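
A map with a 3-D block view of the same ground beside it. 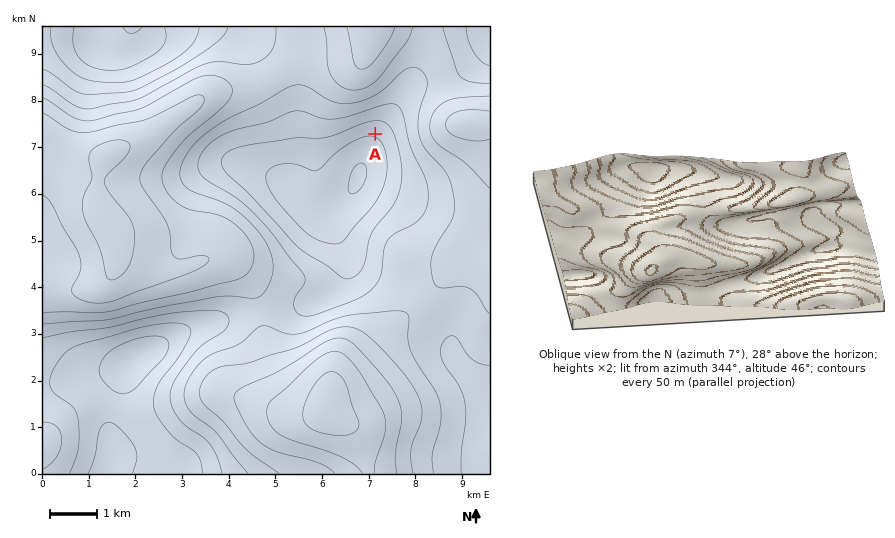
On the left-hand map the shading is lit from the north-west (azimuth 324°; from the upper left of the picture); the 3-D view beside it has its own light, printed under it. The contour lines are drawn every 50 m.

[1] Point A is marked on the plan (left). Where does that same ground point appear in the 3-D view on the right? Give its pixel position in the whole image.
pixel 643 282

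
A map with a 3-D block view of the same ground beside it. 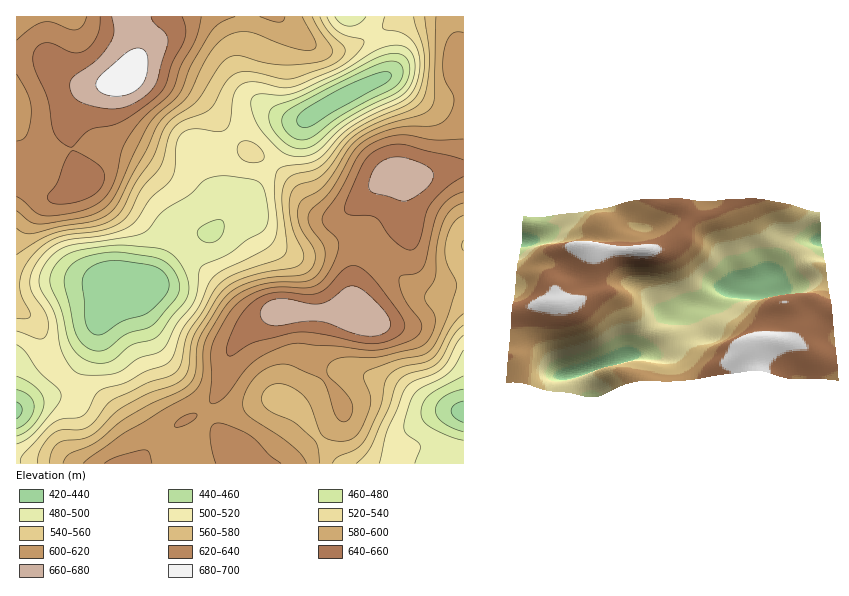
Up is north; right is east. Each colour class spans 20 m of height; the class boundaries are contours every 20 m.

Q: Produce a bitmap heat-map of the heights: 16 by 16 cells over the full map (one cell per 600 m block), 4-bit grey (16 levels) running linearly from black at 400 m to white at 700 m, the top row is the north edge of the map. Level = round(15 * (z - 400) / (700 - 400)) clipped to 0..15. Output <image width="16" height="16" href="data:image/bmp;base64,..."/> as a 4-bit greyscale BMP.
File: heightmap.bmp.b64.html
<image width="16" height="16" href="data:image/bmp;base64,Qk32AAAAAAAAAHYAAAAoAAAAEAAAABAAAAABAAQAAAAAAIAAAAATCwAAEwsAABAAAAAAAAAAAAAAABEREQAiIiIAMzMzAERERABVVVUAZmZmAHd3dwCIiIgAmZmZAKqqqgC7u7sAzMzMAN3d3QDu7u4A////AGiau7u6mHZURnmru6malkM1Z4mrqZqXU1VFZpy6qpmFZTNFnMzM3Kd0IiNqzd3sqWQhElearMupdUM0RWebzLmph1VEV6vMybzKdVRHm93bzMuGVWZ5zdy8y6dmZEasu7zduXZTI1iavd7rl2ZTI3rM3uyoiIdUeru93bmalmaK"/>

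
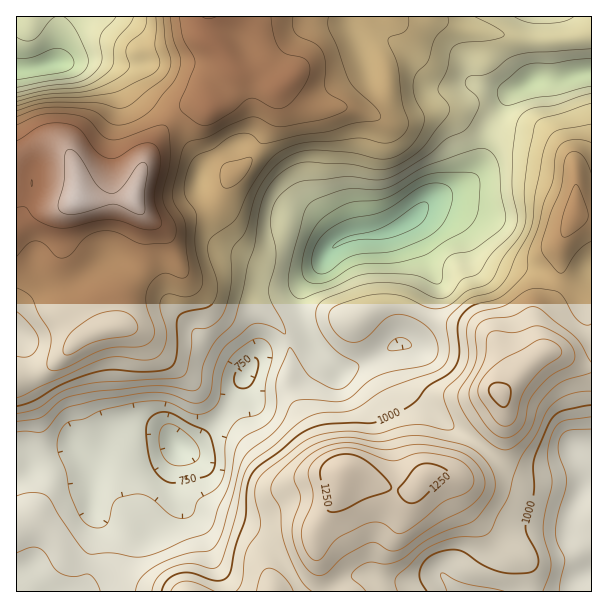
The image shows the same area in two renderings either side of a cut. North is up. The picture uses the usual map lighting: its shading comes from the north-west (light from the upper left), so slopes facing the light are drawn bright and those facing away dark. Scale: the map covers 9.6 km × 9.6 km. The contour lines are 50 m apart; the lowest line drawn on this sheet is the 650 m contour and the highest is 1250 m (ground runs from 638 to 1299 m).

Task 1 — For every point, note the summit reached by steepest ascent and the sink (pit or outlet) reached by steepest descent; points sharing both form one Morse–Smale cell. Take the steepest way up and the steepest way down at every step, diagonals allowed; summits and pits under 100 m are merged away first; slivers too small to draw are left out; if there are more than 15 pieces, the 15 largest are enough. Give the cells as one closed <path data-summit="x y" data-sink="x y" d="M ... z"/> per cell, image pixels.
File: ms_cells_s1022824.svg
<path data-summit="77 198" data-sink="410 221" d="M591 16l-384 0-2 19 17 16 8 17-16 18-5 18-14 0-12 5-11 10-12 15-14 22-12 42-56 0 0-19-5-18-5-9-11-8-19 0-22 12 0 222 14-2 20-9 33-30 16-7 14-2 2-2 0-23 24-31 6-14 1-39-3-7 21 19 17 39 14 16 17 9 27 6 18 7 13 10 14 14 4 8 20-4-7-24 0-21 5-9 14-16 8-14 19-12 42-8 22-12 21-21 36-17 12-12 7-36 18-33 7-9 22-12 21 0 36-7z"/><path data-summit="342 473" data-sink="176 444" d="M288 342l-22 7-12 11-12 18-12 27-7 11-19 20-15 10-12 0-5-8-13-10-16-4-14 0-10 4-29 34-12-12-37 14-9 0-5-7-10-3-1 67 5 1 9-4 8 5 18 17 6 12 12 8 34 6 26 17 25 7 125 2 15-6 11-10 4-7 0-35 5-10 18-27 5-24-20-17-10-25-22-38-2-10 2-15 0-20z"/><path data-summit="342 473" data-sink="591 572" d="M486 450l-24 22-7 3-29 0-13 15-23-2-30-13-18-3-5 25-18 27-5 10 4 24 14 27 7 7 252 0 1-136-8-2-20 12-18 6-27 2-15-8z"/><path data-summit="77 198" data-sink="176 444" d="M146 216l-1 42-6 14-24 31 0 23-2 2-14 2-16 7-33 30-15 7-19 6 0 73 11 4 5 7 19-2 24-12 6 1 9 11 29-34 10-4 14 0 16 4 8 5 10 13 12 0 15-10 19-20 7-11 12-27 12-18 12-11 22-8-4-9-14-14-13-10-18-7-27-6-17-9-14-16-17-39z"/><path data-summit="342 473" data-sink="410 221" d="M408 222l-19 10-38 6-18 9-13 19-14 16-5 9 0 21 7 23-20 6 2 7 0 20-2 12 1 9 23 42 10 25 13 13 6 3 10 0 45 18 17 0 13-15 33-1 11-8 16-17-43-28-31-28-6-10-6-39 4-3 29-59-1-13-16-35z"/><path data-summit="500 393" data-sink="410 221" d="M434 208l-12 2-13 11 23 48 1 13-29 59-4 3 3 28 6 17 8 9 32 28 19 10 15 12 3 0 13-17 5-11 1-9-5-18 37-37 8-4 10 0 23 12 9 3 5-1 0-94-2-1-14 11-16 1-24-12-24-6-17-9-28-33z"/><path data-summit="77 198" data-sink="51 63" d="M206 16l-146 0-4 44-3 4-37 7 0 84 22-11 19 0 11 8 5 9 5 18 0 19 56 0 12-42 14-22 12-15 11-10 12-5 14 0 5-18 16-18-8-17-17-16z"/><path data-summit="342 473" data-sink="410 221" d="M591 73l-36 7-21 0-22 12-7 9-18 33-5 27-4 12-10 9-36 17-8 8 10 1 28 12 14 13 19 23 17 9 24 6 15 9 9 3 12 0 19-12z"/><path data-summit="500 393" data-sink="591 572" d="M555 352l-10 0-8 4-37 37 5 18-1 9-5 11-13 18 18 17 15 8 18 0 15-4 21-8 11-8 8 1 0-87-14-4z"/><path data-summit="342 473" data-sink="410 221" d="M30 518l-14 4 1 70 149-1-32-8-26-17-9-2-19-2-12-4-6-6-6-12-12-12z"/><path data-summit="342 473" data-sink="51 63" d="M59 16l-43 1 1 53 24-3 12-3 3-4z"/><path data-summit="342 473" data-sink="410 221" d="M317 553l-1 11-6 12-11 10-14 6 53-1-16-22z"/>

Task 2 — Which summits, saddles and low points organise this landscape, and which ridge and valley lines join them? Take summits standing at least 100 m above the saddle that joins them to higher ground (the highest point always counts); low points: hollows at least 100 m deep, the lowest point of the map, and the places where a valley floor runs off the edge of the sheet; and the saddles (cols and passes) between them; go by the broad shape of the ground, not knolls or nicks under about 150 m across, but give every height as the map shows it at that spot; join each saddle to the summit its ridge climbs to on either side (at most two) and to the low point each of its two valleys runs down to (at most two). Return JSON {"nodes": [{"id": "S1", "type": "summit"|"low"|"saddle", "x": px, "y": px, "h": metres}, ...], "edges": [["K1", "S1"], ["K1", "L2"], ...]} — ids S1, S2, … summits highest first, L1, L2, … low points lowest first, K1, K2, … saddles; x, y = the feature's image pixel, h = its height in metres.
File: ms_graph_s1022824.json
{"nodes": [
{"id": "S1", "type": "summit", "x": 342, "y": 473, "h": 1299},
{"id": "S2", "type": "summit", "x": 77, "y": 198, "h": 1273},
{"id": "S3", "type": "summit", "x": 500, "y": 393, "h": 1266},
{"id": "L1", "type": "low", "x": 408, "y": 221, "h": 638},
{"id": "L2", "type": "low", "x": 176, "y": 444, "h": 653},
{"id": "L3", "type": "low", "x": 51, "y": 65, "h": 718},
{"id": "L4", "type": "low", "x": 591, "y": 572, "h": 852},
{"id": "K1", "type": "saddle", "x": 173, "y": 117, "h": 1143},
{"id": "K2", "type": "saddle", "x": 486, "y": 449, "h": 1083},
{"id": "K3", "type": "saddle", "x": 33, "y": 375, "h": 1077},
{"id": "K4", "type": "saddle", "x": 288, "y": 341, "h": 849}],
"edges": [["K1", "S2"], ["K1", "L1"], ["K1", "L3"], ["K2", "S1"], ["K2", "S3"], ["K2", "L1"], ["K2", "L4"], ["K3", "S2"], ["K3", "L1"], ["K3", "L2"], ["K4", "S1"], ["K4", "S2"], ["K4", "L1"], ["K4", "L2"]]}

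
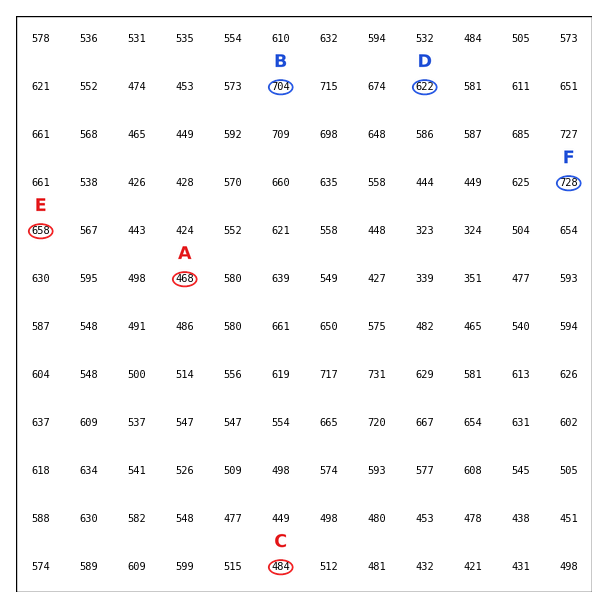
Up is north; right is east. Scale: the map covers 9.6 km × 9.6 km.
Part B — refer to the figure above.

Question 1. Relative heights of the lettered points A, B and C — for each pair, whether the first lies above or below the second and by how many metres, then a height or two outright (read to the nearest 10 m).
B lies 230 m above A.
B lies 220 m above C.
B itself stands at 700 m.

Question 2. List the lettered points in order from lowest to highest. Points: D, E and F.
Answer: D E F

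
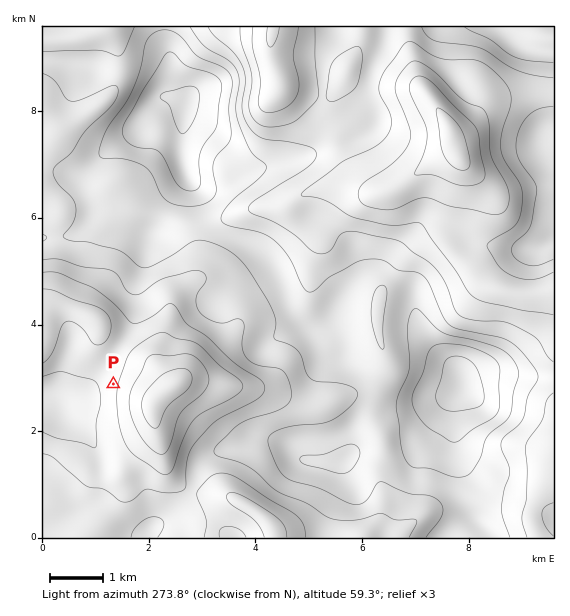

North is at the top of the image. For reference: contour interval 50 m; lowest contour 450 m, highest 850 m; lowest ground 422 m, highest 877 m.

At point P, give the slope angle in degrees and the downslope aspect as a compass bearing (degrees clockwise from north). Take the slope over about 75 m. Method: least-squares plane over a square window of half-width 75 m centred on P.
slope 9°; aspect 279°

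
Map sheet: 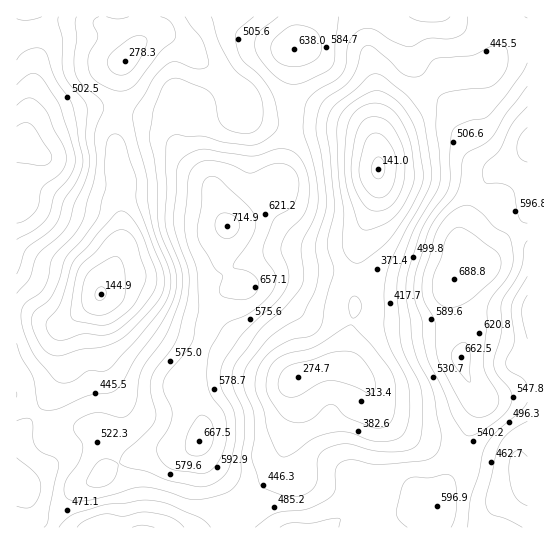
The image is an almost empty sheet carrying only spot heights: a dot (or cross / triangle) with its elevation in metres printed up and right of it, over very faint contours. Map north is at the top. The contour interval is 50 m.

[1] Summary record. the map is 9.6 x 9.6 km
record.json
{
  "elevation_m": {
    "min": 140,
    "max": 710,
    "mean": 470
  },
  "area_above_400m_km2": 68.3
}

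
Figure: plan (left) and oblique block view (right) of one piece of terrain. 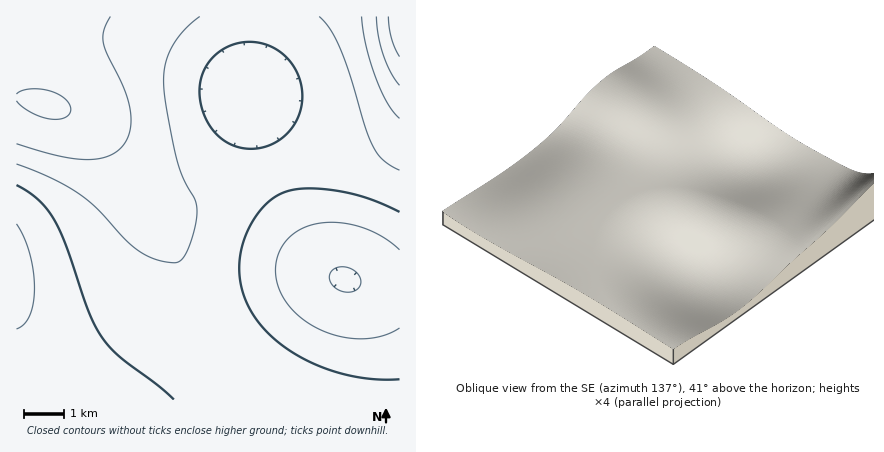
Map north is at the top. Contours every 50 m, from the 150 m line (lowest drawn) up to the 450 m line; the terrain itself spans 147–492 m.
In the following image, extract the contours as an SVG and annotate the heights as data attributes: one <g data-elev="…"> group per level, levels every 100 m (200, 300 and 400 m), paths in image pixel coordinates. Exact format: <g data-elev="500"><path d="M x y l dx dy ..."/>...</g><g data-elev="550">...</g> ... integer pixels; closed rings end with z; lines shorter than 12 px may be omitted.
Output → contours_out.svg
<g data-elev="200"><path d="M400 328l-18 8-20 3-20-2-22-7-18-11-14-15-9-16-4-18 4-16 8-14 13-11 18-6 22 0 22 4 20 9 18 14"/><path d="M16 224l8 12 5 16 4 18 1 18-1 14-3 14-6 8-8 5"/></g><g data-elev="300"><path d="M16 164l36 14 28 16 18 16 30 32 14 11 12 6 10 3 12 1 4-2 6-9 6-15 4-17 1-12-3-10-12-22-6-20-11-55-1-27 3-16 7-14 12-15 14-13"/><path d="M319 16l12 14 11 22 8 25 16 51 7 18 11 14 16 10"/></g><g data-elev="400"><path d="M16 101l14 11 18 7 16-1 4-3 3-5-1-6-4-4-7-6-9-3-20-2-8 1-6 4"/><path d="M376 16l2 20 5 18 7 18 9 13"/></g>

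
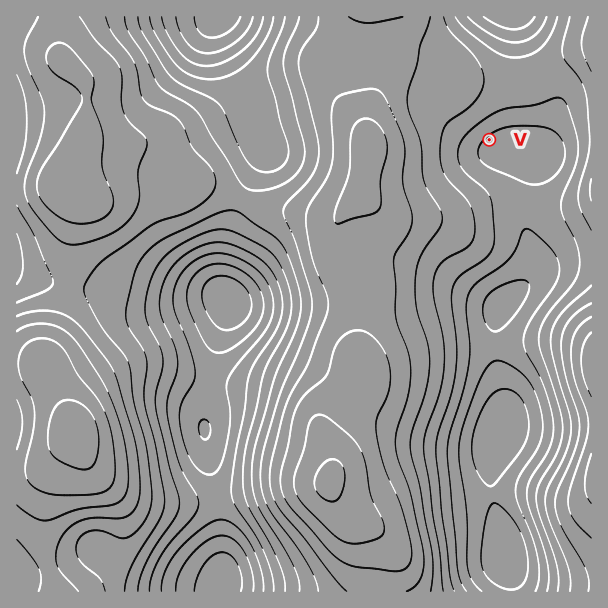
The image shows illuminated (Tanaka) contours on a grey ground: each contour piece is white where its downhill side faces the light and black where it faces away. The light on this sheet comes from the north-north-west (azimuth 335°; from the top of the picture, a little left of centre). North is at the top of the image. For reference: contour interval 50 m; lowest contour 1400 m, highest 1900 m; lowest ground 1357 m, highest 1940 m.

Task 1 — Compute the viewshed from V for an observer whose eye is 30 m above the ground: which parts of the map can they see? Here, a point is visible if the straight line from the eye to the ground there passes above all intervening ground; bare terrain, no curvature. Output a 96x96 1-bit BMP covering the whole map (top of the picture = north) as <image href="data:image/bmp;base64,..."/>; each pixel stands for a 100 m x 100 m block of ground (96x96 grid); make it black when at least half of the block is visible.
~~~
<image width="96" height="96" href="data:image/bmp;base64,Qk2+BAAAAAAAAD4AAAAoAAAAYAAAAGAAAAABAAEAAAAAAIAEAAATCwAAEwsAAAIAAAAAAAAA////AAAAAAAAAAAAAAAAAAAAAAAAAAAAAAAAAAAAAAAAAAAAAAAAAAAAAAAAAAAAAAAAAAAAAAAAAAAAAAAAAAAAAAAAAAAAAAAAAAAAAAAAAAAAAAAAAAAAAAAAAAAAAAAAAAAAAAAAAAAAAAAAAAAAAAAAAAAAAAAAAAAAAAAAAAAAAAAAAAAAAAAAAAAAAAAAAAAAAAAAAAAAAAAAAAAAAAAAAAAAAAAAAAAAAAAAAAAAAAAAAAAAAHAAAAAAAAAAAAAAAPgAAAAAAAAAAAAAAHwAAAAAAAAAAAAAAH4AAAAAAAAAAAAAAH8AAAAAAAAAAAAAAH8AAAAAAAAAAAAAAD8AAAAAAAAAAAAAAD8AAAAAAAAAAAAAAB8AAAAAAAAAAAAAAB8AAAAAAAAAAAAAAB8AAAAAAAAAAAAAAA8AAAAAAAAAAAAAAAAAAAAAAAAAAAAAAAAAAAAAAAAAAAAAAAAAAAAAAAAAAAAAAAAAAAAAAAAAAAAAAAAAAAAAAAAAAAAAAAAAAAAAAAAAAAAAAAAAAAAAAAAAAAAAAAAAAAAAAAAAAAAAAAAAAAAAAAAAAAAAAAAAAAAAAAAAAAAAAB4AAAAAAAAAAAAAAD8AAAAAAAAAAAAAAD8AAAAAAAAAAAAAAH8AAAAAAAAAAAAAAP8AAAAAAAAAAAAAAf8AAAAAAAAAAAAAAf8AAAAAAAAAAAAAAf8AAAAAAAAAAAAAAf8AAAAAAAAAAAAAAf8AAAAAAAAAAAAAAP8AAAAAAAAAAAAAAP8AAAAAAAAAAAAAAH8AAAAAAAAAAAAAAH8AAAAAAAAAAAAAAD8AAAAAAAAAAAAAAD8AAAAAAAAAAAAAAB8AAAAAAAAAAAAAAB8AAAAAAAAAAAAAAB8AAAAAAAAAAAAAAB8AAAAAAAAAAAAAAB8AAAAAAAAAAAAAAB8AAAAAAAAAAAAAAD8AAAAAAAAAAAAAAD8AAAAAAAAAAAAAAP8AAAAAAAAAAAAAAf8AAAAAAAAAAAAAA/8AAAAAAAAAAPA8A/8AAAAAAAAAAf/+B/8AAAAAAAAAA///D/8AAAAAAAAAA/////8AAAAAAAAAA/////8AAAAAAAAAA/////8AAAAAAAAAA/////8AAAAAAAAAA/////8AAAAAAAAAA/////8AAAAAAAAAA/////8AAAAAAAAAA/////8AAAAAAAAAB/////8AAAAAAAAAB/////8AAAAAAAAAB/////8AAAAAAAAAB+B///8AAAAAAAAAB4A///8AAAAAAAAABwA///8AAAAAAAAAAAAP//8AAAAAAAAAAAAD//8AAAAAAAAAAAAAfD8AAAAAAAAAAAAAAB8AAAAAAAAAAAAAAB8AAAAAAAAAAAAAAA8AAAAAAAAAAAAAAA8AAAAAAAAAAAAAAA8AAAAAAAAAAAAAAA8AAAAAAAAAAAAAAA8AAAAAAAAAAAAAAA8AAAAAAAAAAAAAAAcAAAAAAAAAAAAAAAcAAAAAAAAAAAAAAAMAAAAAAAAAAAAAAAAAAAAAAAAAAAAAAAA="/>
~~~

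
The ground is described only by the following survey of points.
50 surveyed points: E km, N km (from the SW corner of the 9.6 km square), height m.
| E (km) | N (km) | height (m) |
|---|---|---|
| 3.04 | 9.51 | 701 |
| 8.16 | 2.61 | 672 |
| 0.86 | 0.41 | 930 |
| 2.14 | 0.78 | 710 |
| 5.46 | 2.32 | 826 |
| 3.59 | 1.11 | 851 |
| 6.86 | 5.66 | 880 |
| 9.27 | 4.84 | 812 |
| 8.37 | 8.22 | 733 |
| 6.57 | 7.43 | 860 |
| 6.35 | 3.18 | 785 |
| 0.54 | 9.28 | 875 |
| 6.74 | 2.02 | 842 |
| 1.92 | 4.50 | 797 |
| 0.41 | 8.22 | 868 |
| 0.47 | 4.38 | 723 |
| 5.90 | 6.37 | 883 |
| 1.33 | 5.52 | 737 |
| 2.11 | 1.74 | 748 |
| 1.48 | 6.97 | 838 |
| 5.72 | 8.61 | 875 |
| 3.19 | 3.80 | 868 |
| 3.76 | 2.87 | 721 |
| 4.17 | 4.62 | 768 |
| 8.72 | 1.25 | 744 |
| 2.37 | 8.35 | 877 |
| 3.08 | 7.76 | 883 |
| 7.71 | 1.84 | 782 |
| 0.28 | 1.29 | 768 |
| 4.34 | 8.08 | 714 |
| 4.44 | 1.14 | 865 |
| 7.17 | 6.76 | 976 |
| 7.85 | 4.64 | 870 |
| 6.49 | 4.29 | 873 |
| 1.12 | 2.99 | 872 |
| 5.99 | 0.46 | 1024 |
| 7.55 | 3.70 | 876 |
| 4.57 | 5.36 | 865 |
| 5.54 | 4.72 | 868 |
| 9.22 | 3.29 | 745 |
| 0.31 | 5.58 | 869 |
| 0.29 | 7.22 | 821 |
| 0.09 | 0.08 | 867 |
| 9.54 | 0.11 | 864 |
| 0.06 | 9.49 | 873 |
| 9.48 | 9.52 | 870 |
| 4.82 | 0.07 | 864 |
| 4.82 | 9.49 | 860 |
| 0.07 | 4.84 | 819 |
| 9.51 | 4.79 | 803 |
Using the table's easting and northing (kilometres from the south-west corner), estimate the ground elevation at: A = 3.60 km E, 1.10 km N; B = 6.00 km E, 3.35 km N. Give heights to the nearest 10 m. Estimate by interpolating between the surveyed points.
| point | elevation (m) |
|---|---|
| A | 850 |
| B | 780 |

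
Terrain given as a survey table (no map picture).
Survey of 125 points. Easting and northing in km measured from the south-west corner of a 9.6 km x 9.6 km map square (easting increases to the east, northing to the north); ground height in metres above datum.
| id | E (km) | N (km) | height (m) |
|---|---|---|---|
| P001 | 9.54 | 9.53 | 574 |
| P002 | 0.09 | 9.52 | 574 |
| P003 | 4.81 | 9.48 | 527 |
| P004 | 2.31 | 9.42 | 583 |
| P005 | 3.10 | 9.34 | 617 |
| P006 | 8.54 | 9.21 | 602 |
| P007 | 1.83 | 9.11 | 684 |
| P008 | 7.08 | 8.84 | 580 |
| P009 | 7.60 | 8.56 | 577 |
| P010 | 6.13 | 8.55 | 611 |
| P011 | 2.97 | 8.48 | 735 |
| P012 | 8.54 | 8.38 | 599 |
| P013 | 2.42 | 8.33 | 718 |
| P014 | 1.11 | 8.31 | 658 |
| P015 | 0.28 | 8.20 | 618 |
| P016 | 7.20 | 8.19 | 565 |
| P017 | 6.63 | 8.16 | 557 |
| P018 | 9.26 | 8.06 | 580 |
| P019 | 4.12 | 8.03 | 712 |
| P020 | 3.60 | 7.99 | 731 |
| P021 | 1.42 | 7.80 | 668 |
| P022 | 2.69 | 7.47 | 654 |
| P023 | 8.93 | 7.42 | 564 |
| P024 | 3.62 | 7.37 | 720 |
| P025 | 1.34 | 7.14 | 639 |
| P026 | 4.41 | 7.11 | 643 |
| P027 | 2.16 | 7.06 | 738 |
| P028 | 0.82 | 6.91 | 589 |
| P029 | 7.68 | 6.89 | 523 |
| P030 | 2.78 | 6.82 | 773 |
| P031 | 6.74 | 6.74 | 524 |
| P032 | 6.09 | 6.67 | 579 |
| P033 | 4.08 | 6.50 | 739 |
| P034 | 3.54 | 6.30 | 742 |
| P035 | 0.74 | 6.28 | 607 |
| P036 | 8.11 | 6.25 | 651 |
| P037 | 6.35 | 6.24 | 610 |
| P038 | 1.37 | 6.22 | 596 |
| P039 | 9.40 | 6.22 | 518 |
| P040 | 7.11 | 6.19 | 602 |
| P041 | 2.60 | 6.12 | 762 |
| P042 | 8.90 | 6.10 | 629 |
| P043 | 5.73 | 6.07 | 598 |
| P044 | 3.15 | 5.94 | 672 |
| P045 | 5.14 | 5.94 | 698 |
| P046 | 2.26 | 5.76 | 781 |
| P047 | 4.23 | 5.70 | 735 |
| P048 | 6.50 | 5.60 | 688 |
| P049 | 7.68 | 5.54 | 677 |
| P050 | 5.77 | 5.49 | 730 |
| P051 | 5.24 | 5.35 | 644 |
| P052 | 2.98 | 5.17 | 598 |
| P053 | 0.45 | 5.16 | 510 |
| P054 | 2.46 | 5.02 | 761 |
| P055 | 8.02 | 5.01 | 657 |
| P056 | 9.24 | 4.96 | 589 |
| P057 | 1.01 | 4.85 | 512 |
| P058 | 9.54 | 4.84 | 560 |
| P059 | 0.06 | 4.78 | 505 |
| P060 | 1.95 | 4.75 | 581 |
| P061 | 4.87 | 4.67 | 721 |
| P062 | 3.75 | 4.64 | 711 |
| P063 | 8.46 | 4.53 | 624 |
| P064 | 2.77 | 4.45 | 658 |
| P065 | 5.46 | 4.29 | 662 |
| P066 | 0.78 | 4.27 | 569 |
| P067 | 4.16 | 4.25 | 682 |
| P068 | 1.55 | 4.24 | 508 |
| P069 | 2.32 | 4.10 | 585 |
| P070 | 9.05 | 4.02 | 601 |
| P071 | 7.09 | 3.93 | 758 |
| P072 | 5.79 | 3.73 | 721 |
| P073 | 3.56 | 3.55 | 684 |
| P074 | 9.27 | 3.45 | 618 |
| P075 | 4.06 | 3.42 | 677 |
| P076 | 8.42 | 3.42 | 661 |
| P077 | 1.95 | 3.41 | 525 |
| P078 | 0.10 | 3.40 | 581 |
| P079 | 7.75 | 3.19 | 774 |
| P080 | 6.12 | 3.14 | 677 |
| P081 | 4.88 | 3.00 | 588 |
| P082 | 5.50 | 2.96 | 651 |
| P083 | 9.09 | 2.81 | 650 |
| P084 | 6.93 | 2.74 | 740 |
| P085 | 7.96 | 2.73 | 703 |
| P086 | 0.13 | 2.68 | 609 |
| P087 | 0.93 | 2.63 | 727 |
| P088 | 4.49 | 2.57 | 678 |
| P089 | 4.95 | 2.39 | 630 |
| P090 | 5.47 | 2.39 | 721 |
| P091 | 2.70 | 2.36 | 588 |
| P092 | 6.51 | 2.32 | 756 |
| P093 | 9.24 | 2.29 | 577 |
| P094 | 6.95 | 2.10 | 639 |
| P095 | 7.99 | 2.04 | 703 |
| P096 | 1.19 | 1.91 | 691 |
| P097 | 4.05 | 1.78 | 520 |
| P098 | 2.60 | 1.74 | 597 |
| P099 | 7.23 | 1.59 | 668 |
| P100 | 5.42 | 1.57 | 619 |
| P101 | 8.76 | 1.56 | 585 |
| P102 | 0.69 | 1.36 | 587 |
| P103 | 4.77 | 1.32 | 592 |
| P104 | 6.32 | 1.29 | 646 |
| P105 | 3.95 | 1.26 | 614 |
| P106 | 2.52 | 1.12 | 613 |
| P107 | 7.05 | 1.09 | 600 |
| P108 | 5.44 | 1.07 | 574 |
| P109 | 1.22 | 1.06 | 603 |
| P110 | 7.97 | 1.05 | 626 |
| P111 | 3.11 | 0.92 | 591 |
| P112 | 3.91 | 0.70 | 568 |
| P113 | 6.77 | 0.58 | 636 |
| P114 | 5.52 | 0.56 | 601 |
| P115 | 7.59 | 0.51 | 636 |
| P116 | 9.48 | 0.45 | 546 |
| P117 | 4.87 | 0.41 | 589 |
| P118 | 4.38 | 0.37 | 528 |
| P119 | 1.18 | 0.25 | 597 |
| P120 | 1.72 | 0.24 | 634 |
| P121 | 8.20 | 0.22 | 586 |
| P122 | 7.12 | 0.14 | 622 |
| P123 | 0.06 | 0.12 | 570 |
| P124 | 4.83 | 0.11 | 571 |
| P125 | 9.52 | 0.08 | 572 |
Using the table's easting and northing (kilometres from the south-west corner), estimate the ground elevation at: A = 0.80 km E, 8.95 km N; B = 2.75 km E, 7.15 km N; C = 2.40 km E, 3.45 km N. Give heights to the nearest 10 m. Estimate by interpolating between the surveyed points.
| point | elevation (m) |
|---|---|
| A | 630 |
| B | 720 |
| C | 570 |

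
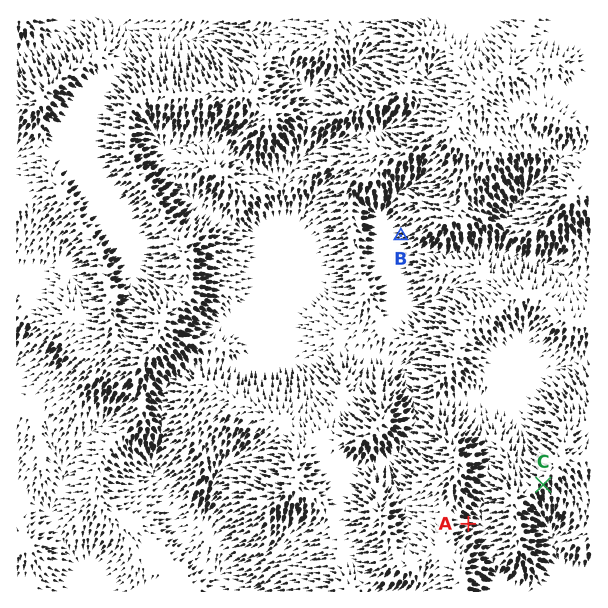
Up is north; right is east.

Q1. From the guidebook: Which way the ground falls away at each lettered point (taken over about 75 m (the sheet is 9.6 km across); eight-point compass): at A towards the E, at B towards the W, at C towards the S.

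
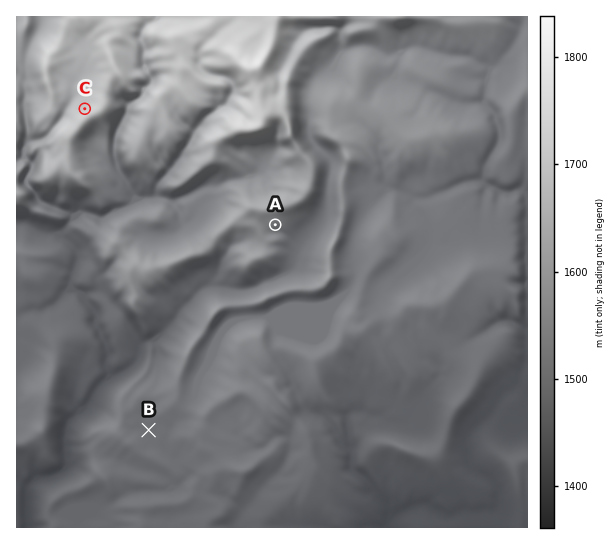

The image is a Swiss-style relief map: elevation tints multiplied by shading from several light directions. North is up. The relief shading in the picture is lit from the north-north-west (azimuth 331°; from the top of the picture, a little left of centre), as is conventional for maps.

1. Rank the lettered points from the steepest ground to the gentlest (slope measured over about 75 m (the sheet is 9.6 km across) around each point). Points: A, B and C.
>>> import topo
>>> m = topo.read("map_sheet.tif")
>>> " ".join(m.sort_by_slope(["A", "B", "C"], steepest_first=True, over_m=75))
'A C B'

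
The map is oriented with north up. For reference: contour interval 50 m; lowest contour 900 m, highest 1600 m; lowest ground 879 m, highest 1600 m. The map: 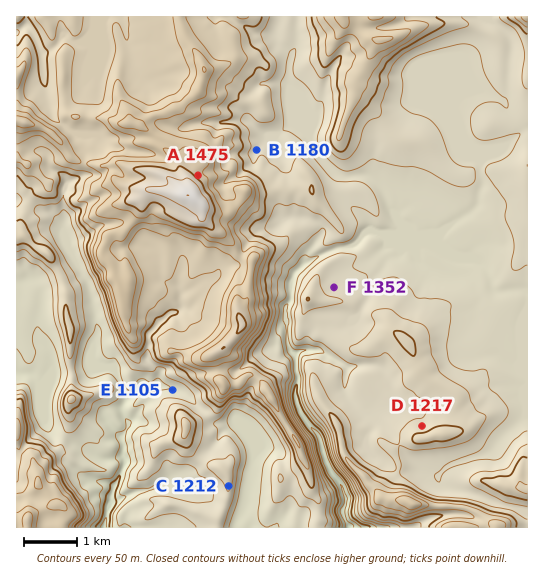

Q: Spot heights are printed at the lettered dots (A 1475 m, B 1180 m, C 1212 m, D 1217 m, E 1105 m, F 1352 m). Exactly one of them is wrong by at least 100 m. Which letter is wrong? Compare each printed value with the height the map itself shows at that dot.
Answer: F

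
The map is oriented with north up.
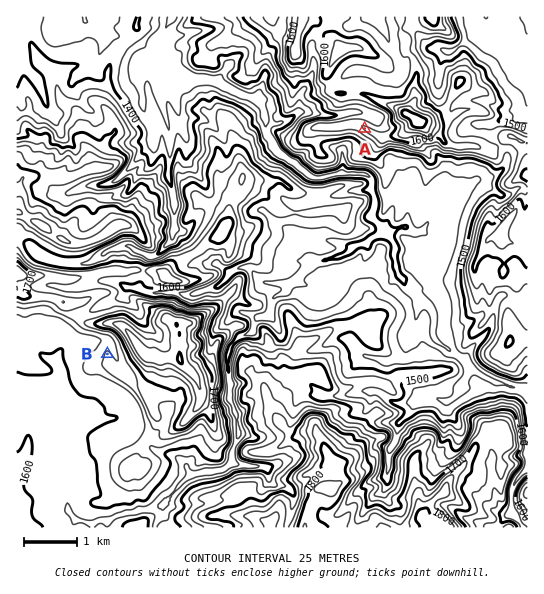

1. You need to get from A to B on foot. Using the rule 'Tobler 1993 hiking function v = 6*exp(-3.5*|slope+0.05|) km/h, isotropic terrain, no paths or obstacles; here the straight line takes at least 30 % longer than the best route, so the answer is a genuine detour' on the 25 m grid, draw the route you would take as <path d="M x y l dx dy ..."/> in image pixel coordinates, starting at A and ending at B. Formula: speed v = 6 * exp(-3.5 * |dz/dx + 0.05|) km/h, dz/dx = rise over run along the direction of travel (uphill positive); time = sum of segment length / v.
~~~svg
<path d="M365 129l-3 2-5 3-2 1 0 4-1 3-5 5-10 19-2 3-16 8-3 2-5 3-28 0-3 1-4 0-48 24-12 12-3 6-24 24-32 16-4 0-8 4-5 5-3 1-6 7-8 4-4 8-27 27-1 2 2 4 14 7 1 1 3 6 0 2-6 11"/>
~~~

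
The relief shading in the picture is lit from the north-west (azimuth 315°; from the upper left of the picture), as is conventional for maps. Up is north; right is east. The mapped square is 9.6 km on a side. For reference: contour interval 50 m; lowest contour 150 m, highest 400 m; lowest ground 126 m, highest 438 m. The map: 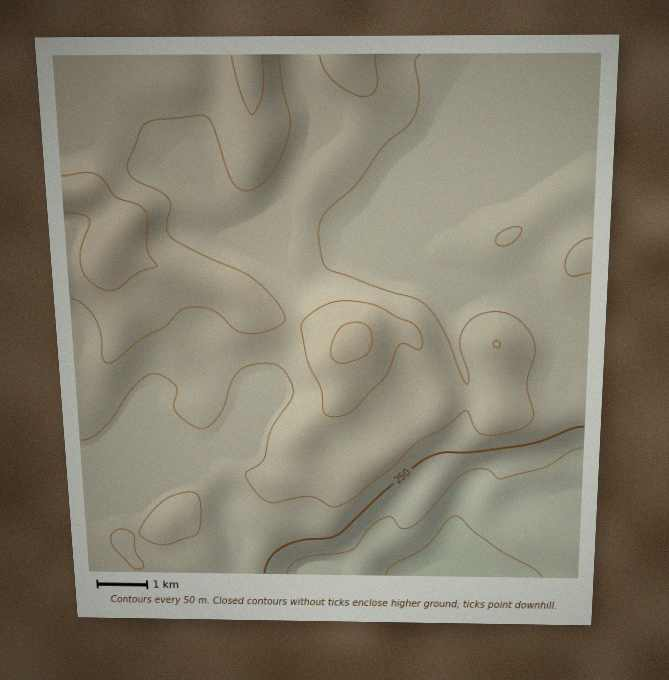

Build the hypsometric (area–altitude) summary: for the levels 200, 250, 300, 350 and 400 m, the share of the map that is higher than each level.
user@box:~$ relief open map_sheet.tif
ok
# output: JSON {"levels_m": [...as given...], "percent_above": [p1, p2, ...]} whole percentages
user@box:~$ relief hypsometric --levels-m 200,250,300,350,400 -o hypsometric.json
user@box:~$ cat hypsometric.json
{"levels_m": [200, 250, 300, 350, 400], "percent_above": [91, 88, 50, 19, 3]}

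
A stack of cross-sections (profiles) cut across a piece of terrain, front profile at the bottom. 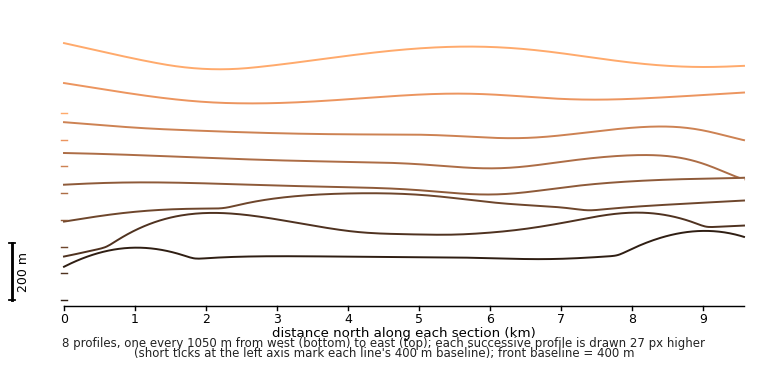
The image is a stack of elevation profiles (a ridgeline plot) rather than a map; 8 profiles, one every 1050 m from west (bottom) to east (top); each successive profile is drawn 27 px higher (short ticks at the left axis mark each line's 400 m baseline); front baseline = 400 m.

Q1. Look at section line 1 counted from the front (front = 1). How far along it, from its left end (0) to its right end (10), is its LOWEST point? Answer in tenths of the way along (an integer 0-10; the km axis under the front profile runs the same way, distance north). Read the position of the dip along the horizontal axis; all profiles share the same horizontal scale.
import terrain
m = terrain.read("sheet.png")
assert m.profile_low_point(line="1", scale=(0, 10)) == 0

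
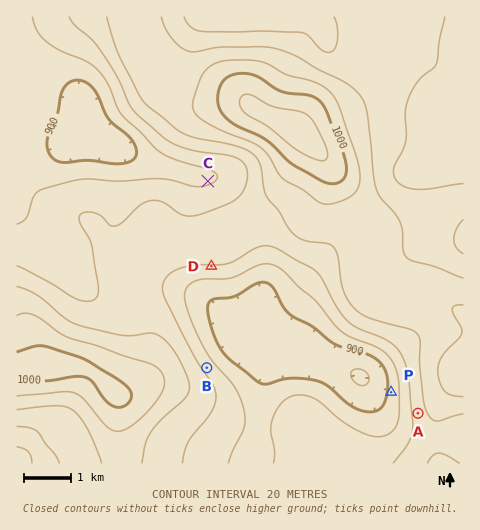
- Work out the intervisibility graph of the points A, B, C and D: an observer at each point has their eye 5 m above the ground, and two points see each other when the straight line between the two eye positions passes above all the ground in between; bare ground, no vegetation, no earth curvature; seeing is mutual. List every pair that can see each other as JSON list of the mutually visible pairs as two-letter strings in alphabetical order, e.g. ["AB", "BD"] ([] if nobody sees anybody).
["AB", "AD", "BD"]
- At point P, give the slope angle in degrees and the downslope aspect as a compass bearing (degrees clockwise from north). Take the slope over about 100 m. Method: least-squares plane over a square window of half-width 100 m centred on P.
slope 4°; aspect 274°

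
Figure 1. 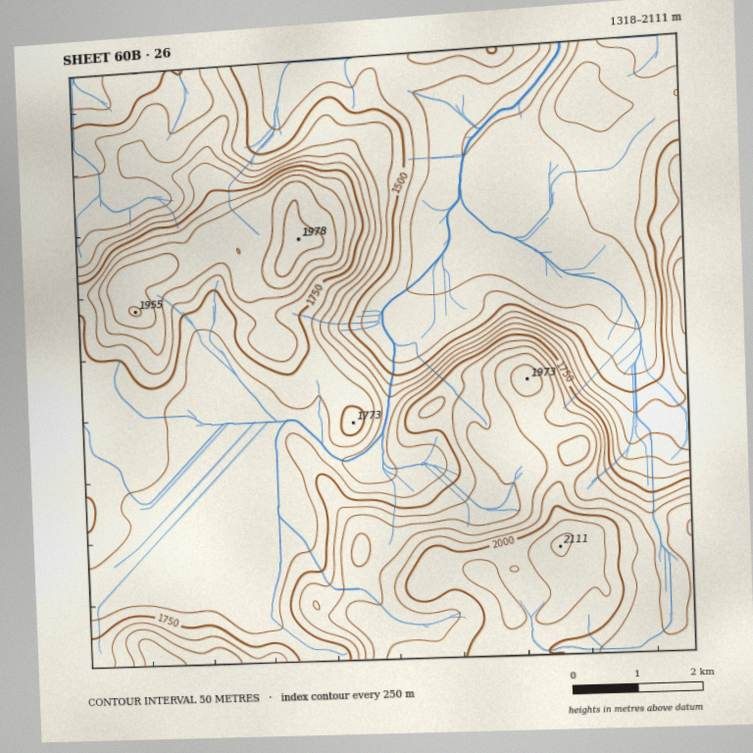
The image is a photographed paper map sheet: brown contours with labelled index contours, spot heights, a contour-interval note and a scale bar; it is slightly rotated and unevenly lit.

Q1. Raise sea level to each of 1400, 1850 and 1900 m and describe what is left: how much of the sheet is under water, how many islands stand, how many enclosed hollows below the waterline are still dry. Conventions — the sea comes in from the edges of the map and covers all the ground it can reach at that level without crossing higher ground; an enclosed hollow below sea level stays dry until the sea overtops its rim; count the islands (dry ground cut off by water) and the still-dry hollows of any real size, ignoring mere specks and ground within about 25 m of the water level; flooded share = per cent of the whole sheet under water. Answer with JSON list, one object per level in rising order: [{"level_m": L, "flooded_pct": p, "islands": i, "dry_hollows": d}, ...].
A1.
[{"level_m": 1400, "flooded_pct": 10, "islands": 0, "dry_hollows": 0}, {"level_m": 1850, "flooded_pct": 77, "islands": 1, "dry_hollows": 0}, {"level_m": 1900, "flooded_pct": 85, "islands": 2, "dry_hollows": 0}]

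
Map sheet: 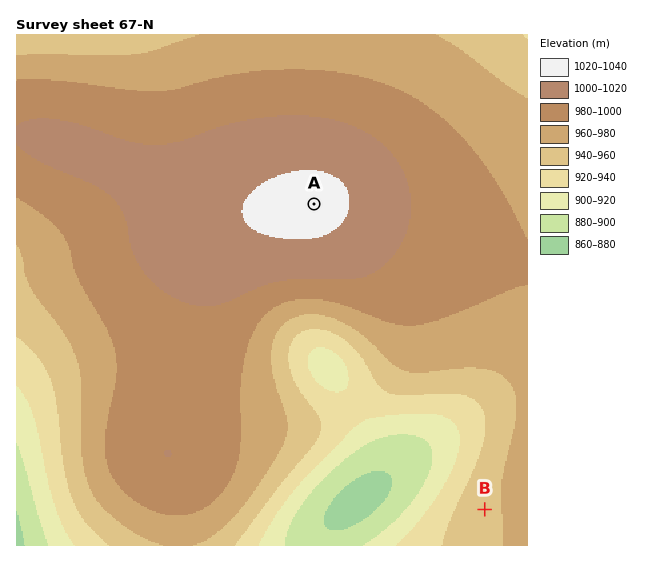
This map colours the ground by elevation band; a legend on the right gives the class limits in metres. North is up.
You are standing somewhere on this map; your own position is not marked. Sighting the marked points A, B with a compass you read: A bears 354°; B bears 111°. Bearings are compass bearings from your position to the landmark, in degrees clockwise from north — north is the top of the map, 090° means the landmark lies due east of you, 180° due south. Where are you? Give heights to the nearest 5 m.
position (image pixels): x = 340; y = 454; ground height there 910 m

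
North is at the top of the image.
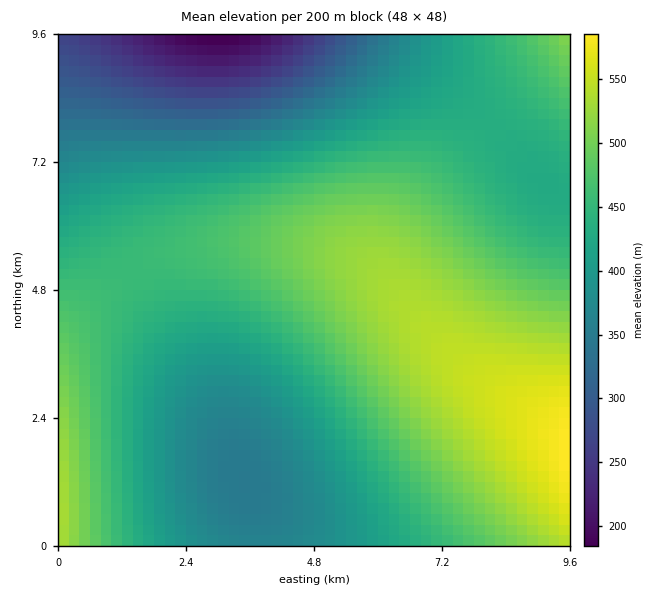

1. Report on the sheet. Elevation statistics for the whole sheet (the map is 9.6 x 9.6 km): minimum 180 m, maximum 590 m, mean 440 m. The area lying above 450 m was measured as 44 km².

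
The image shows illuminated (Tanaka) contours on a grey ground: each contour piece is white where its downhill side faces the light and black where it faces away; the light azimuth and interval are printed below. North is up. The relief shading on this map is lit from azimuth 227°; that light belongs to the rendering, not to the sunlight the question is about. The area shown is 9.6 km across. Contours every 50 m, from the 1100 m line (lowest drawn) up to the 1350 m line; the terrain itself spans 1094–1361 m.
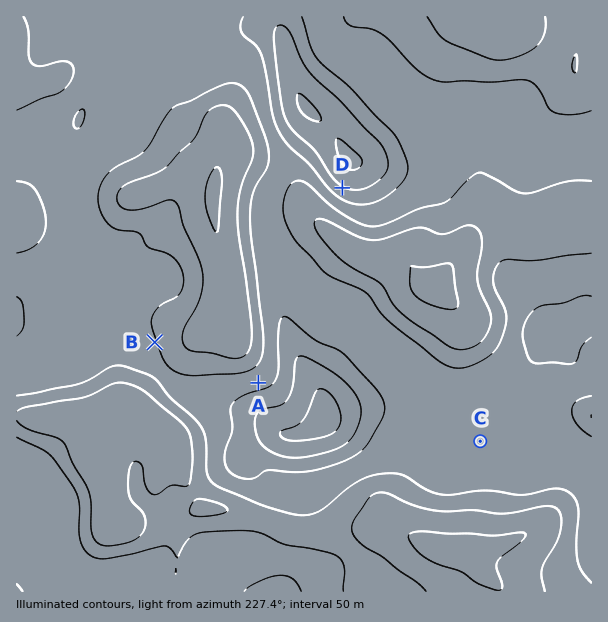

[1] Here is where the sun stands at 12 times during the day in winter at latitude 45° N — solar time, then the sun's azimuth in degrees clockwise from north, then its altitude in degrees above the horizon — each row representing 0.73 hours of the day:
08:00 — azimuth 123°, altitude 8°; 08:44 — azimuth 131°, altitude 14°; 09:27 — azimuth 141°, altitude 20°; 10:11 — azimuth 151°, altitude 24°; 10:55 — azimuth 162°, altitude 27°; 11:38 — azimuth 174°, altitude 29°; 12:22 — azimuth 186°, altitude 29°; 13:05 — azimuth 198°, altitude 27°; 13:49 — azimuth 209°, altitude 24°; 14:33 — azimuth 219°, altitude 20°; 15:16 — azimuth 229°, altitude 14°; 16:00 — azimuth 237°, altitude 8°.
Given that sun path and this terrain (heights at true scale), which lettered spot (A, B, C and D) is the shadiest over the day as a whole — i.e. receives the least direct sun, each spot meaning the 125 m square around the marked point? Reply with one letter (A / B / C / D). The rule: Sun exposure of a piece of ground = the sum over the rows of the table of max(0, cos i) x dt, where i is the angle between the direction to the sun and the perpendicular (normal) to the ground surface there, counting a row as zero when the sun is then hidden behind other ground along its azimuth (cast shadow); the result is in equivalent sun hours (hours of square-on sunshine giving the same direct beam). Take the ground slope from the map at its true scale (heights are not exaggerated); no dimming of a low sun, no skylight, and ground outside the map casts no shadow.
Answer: A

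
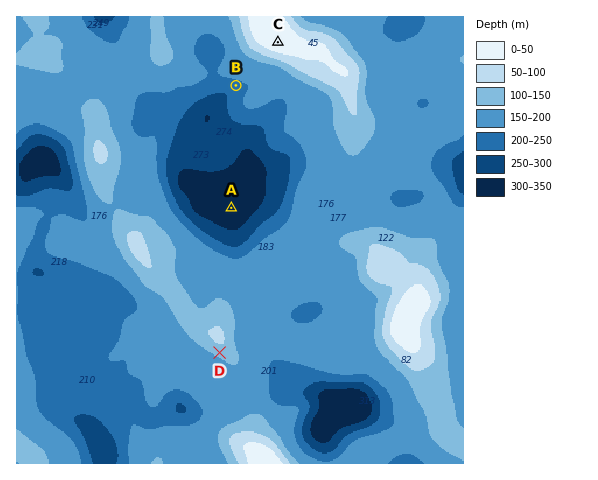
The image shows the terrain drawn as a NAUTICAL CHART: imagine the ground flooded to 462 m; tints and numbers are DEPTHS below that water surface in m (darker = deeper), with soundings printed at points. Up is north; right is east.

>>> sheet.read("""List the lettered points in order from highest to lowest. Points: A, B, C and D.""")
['C', 'D', 'B', 'A']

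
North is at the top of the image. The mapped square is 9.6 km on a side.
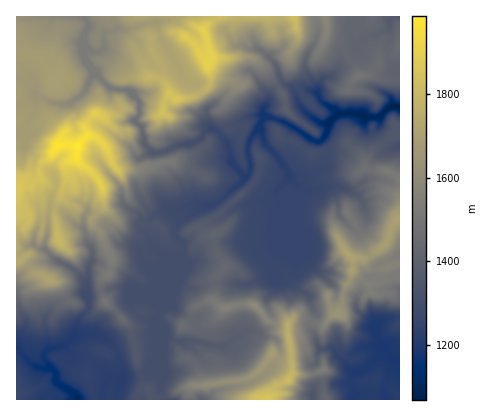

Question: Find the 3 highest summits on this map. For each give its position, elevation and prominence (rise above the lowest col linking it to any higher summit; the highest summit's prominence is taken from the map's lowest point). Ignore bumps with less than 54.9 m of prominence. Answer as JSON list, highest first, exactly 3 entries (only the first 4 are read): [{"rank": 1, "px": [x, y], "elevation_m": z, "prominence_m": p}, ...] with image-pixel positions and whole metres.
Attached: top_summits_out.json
[{"rank": 1, "px": [78, 146], "elevation_m": 1985, "prominence_m": 915}, {"rank": 2, "px": [208, 64], "elevation_m": 1902, "prominence_m": 372}, {"rank": 3, "px": [176, 98], "elevation_m": 1852, "prominence_m": 95}]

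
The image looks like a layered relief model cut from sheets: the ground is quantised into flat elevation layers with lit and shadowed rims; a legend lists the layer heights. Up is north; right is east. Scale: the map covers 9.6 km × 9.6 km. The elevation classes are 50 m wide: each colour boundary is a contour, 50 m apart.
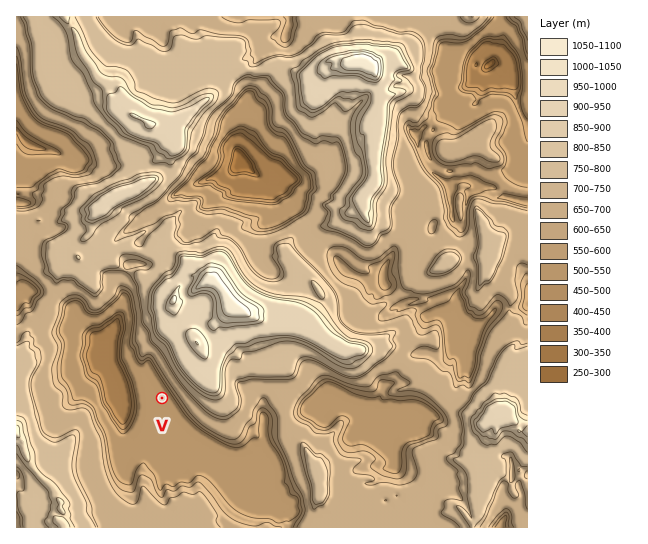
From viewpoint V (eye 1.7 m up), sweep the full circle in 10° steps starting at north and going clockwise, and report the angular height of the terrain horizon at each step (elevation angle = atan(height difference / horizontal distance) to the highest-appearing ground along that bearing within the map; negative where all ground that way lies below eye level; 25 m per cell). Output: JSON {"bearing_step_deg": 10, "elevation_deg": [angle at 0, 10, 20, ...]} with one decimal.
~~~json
{"bearing_step_deg": 10, "elevation_deg": [18.2, 21.0, 25.7, 28.7, 30.2, 30.6, 29.8, 28.1, 24.6, 21.1, 17.7, 14.5, 10.6, 2.2, 1.8, 2.1, 3.7, 3.9, 3.6, 4.1, 3.5, 5.5, 6.9, 6.5, 7.4, 7.6, 7.4, 5.9, 5.8, 5.3, 3.0, 2.9, 4.9, 6.1, 8.2, 11.7]}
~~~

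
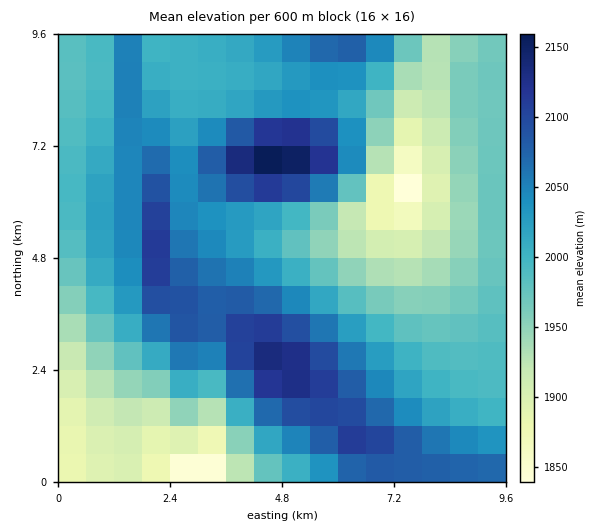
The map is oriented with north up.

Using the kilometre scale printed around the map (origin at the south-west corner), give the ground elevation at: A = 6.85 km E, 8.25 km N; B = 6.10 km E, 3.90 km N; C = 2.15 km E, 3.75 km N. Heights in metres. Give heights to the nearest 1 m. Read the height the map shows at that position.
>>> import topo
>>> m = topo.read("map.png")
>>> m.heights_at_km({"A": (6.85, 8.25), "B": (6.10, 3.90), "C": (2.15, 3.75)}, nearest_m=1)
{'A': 1982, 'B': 1994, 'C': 2096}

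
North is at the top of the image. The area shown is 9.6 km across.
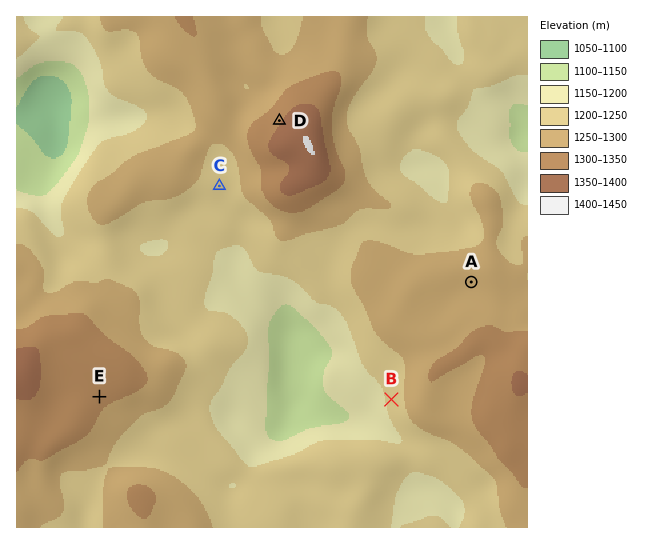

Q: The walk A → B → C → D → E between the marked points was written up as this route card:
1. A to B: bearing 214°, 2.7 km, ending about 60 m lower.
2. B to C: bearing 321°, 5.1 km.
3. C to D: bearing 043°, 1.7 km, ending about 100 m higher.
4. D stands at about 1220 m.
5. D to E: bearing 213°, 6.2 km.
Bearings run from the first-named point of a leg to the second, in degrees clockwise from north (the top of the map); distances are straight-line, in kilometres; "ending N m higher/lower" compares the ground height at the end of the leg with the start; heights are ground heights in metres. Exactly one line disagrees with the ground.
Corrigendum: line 4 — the height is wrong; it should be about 1340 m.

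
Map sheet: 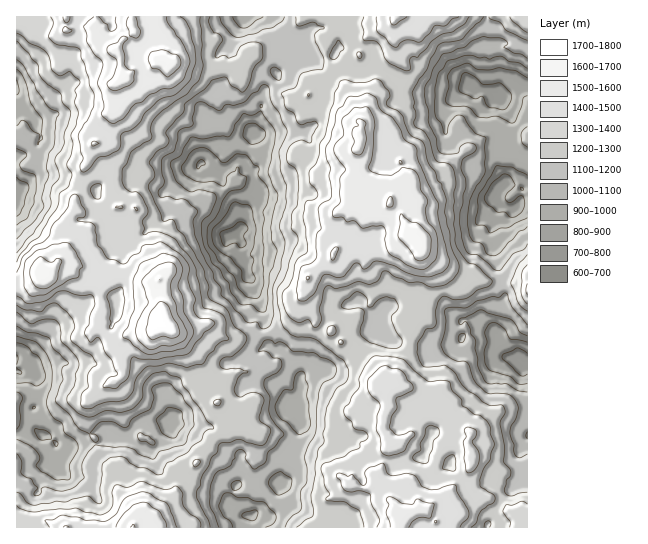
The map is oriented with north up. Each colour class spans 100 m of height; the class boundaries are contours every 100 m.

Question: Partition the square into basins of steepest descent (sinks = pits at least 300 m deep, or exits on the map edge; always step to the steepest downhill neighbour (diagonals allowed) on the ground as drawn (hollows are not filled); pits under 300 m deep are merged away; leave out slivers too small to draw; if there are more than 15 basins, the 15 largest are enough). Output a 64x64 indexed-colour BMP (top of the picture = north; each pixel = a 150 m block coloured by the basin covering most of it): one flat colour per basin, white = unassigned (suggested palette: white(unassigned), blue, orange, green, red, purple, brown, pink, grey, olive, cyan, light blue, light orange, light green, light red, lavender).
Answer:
<image width="64" height="64" href="data:image/bmp;base64,Qk12CAAAAAAAAHYAAAAoAAAAQAAAAEAAAAABAAQAAAAAAAAIAAATCwAAEwsAABAAAAAAAAAA////ALR3HwAOf/8ALKAsACgn1gC9Z5QAS1aMAMJ34wB/f38AIr28AM++FwDox64AeLv/AIrfmACWmP8A1bDFACIREiIiIiIiIRERERERERERERERERERERERERERERERIiIiIiIiIiIhEREREREREREREREREREREREREREREREiIiIiIiIiIiIREREREREREREREREREREREREREREURCIiIiIiIiIiIiIREREREREREREREREREREREREREUREIiIiIiIiIiIiIhEREREREREREREREREREREREREUREQiIiIiIiIiIiIiERERERERERERERERERERERERERRERCIiIiIiIiIiIiIhEREREREREREREREREREREREREUREIiIiIiIiIiIiIiIRERERERERERERERERERERERERREQiIiIiIiIiIiIiIiEREREREREREREREREREREREURERCIiIiIiIiIiIiIiIhEREREREREREREREREREREUREREIiIiIiIiIiIiIiIiEREREREREREREREREREREUREREQiIiIiIiIiIiIiIiIhEREREREREREREREREREURERERCIiIiIiIiIiIiIiIiIhERERERERERERERERERREREREIiIiIiIiIiIiIiIiIiERERERERERERERERERREREREQiIiIiIiIiIiIiIiIiERERERERERERERERERFERERERCIiIiIiIiIiIiIiIiEREREREREREREREREREUREREREIiIiIiIiIiIiIiIiEREREREREREREREREREUREREREQiIiIiIiIiIiIiIiERERERERERERERERFBRERERERERCIiIiIiIiIiIiIiIRERERERERERERERREREREREREREIiIiIiIiIiIiIiIRERERERERERERERREREREREREREQiIiIiIiIiIiIiIhEREREREREREREURERERERERERERCIiIiIiIiIiIiIhEREREREREREREUREREREREREREREIiIiIiIiIiIiIiERERERERERERERREREREREREREREQiIiIiIiISIiIiEREREREREREREURERERERERERERERCIiIiIiIRERIiIRERERERERERERREREREREREREREREIiIiIiIRERERIREREREREREREUREREREREREREREREQiIiIiEREREREREREREREREREURERERERBRERERERERCIiIiIREREREREREREREREREUREREREREFEREREREREIiIiIhERERERERERERERERERREREREREREREREREREQiIiIiERERERERERERERERERFERERERERERERERERERBEiIiIREREREREREREREREREURERERERERERERERERDVVUiIhERERERERERERERERERFEREREEUREREREMzMzNVVVIRERERERERERERERERERERREREERFERERDMzMzM1VVVREREREREREREREREREREREUREQRERREQzMzMzMzVVVVERERERERERERERERERERERFEQREREUMzMzMzMzNVVVURERERERERERERERERERERERERERERMzMzMzMzM1VVVREREREREREREREREREREREREREREREzMzMzMzMzVVVVEREREREREREREREREREREREREREREzMzMzMzMzNVVVUREREREREREREREREREREREREREREzMzMzMzMzM1VVVVERERERERERERERERERERERERERETMzMzMzMzMzVVVVURERERERERERERERERERERERERETMzMzMzMzMzNVVVVREREREREREREREREREREREREREREzMzMzMzMzM1VVVVURERERERERERERERERERERERERERMzMzMzMzMzVVVVVREREREREREREREREREREREREREREzMzMzMzMzNVVVVVERERERERERERERERERERERERERETMzMzMzMzM1VVVVVRERERERERERERERERERERERERETMzMzMzMzMzVVVVVVERERERERERERERERERERERERERMzMzMzMzMzNVVVVVUREREREREREREREREREREREREREzMzMzMzMzM1VVVVVVEREREREREREREREREREREREREzMzMzMzMzMzVVVVVVVRERERERERERERERERERERERETMzMzMzMzMzNVVVVVVVURERERERERERERERERERETMzMzMzMzMzMzM1VVVVVVVRERERERERERERERERERERMzMzMzMzMzMzMzVVVVVVVVERERERERERERERERERERETMzMzMzMzMzMzNVVVVVVVUREREREREREREREREREREREzMzMzMzMzMzM1VVVVVVVREREREREREREREREREREREREzMzMzMzMzMzVVVVVVVVURERERERERERERERERERERERMzMzMzMzMzNVVVVVVVVRERERERERERERERERERERERETMzMzMzMzM1VVVVVVVVERERERERERERERERERERERERMzMzMzMzMzVVVVVVVVURERERERERERERERERERERERMzMzMzMzMzNVVVVVVVUREREREREREREREREREREREREzMzMzMzMzM1VVVVVVUREREREREREREREREREREREREzMzMzMzMzMzVVVVVVURERERERERERERERERERERERETMzMzMzMzMzNVURERVRERERERERERERERERERERERERMxEzMzMzMzMxEREREREREREREREREREREREREREREREzETMzMzMzMz"/>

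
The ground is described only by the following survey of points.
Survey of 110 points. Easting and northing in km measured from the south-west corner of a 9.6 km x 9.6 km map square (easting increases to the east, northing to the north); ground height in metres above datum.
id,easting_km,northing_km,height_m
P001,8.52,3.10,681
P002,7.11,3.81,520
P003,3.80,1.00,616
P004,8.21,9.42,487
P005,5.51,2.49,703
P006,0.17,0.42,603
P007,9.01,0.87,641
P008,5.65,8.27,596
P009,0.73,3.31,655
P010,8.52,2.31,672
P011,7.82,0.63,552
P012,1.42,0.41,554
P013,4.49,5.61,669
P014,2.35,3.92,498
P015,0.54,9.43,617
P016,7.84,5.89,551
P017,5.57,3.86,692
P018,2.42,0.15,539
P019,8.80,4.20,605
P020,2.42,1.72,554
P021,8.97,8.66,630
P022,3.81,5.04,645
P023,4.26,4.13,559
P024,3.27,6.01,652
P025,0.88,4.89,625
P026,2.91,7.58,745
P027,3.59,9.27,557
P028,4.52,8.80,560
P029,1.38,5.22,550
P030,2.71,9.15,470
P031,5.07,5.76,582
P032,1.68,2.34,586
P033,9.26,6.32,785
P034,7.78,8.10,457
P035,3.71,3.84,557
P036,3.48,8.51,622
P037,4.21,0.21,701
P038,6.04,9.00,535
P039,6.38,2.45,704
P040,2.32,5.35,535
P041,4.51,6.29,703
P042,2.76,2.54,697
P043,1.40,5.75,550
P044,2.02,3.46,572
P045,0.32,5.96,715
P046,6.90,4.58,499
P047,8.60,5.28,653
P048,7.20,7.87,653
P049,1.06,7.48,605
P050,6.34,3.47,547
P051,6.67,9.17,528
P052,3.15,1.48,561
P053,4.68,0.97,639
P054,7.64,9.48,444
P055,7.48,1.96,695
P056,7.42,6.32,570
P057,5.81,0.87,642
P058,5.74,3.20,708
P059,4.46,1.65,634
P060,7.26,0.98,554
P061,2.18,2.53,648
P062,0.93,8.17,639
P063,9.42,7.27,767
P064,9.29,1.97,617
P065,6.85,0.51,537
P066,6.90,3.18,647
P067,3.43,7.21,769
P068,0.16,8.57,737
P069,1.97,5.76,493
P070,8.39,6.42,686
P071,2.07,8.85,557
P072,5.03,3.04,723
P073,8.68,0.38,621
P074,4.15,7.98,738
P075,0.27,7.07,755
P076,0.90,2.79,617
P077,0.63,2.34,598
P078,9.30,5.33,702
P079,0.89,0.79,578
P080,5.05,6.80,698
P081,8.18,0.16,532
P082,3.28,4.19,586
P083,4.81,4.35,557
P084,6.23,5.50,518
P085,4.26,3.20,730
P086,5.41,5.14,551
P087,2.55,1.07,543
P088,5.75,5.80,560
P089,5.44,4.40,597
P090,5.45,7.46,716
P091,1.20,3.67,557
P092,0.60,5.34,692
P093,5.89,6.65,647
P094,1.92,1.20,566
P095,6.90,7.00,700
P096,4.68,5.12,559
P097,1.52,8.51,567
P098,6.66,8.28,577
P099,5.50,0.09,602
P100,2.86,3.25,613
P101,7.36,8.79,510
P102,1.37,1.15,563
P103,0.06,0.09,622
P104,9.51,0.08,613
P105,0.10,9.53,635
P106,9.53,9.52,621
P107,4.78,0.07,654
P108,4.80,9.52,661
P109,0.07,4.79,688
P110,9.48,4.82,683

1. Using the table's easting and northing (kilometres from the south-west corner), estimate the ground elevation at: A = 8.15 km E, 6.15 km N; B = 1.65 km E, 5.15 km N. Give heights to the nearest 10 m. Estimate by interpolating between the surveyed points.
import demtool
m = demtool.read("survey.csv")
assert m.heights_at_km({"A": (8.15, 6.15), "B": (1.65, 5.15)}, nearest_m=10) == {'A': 610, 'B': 510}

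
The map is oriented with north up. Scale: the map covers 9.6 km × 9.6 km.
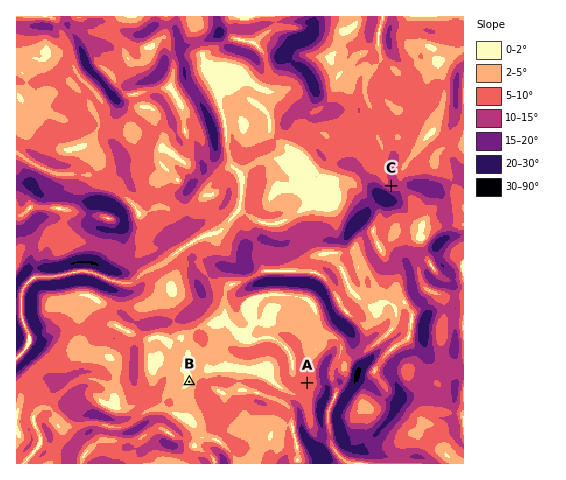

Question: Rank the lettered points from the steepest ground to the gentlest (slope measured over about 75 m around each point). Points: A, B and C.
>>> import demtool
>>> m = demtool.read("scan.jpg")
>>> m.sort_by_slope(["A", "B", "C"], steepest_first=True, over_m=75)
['C', 'A', 'B']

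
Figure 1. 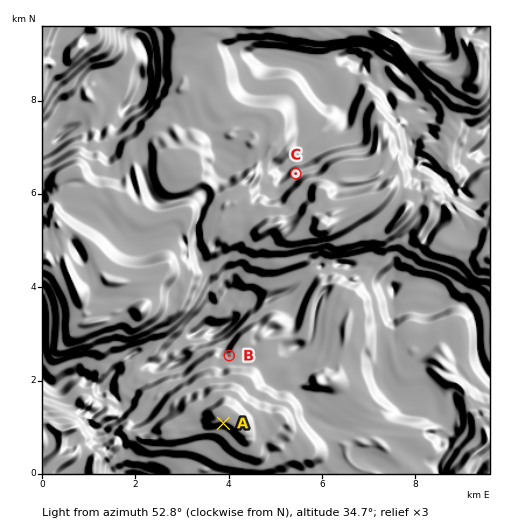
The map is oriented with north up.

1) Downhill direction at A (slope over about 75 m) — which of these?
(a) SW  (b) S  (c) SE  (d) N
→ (b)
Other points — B NW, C NW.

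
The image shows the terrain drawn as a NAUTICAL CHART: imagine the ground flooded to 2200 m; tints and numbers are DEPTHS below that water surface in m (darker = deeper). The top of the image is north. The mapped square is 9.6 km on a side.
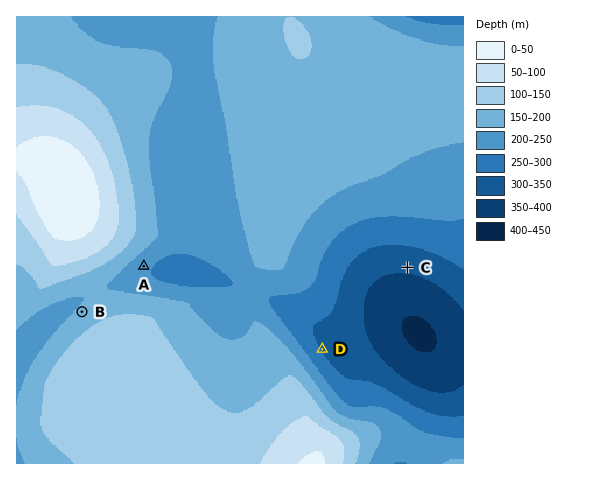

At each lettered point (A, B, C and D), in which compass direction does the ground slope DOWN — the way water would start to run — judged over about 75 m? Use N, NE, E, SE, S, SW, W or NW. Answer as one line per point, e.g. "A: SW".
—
A: SE
B: NW
C: S
D: NE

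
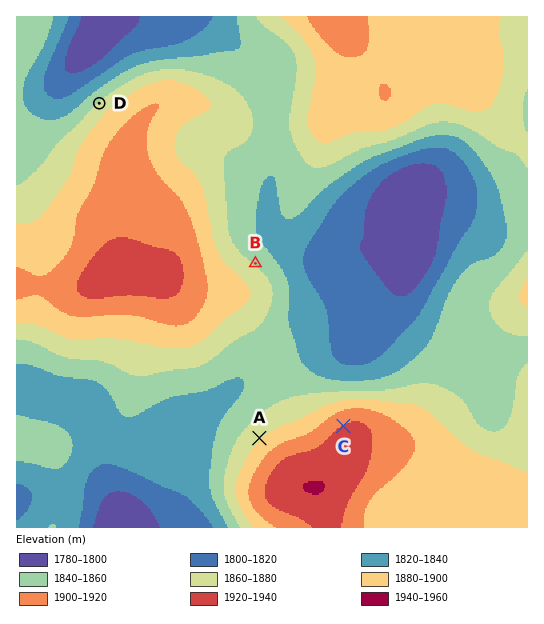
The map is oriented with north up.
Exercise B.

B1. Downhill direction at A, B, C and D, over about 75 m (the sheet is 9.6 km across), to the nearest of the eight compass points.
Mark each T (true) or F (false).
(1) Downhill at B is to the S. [F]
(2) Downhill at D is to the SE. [F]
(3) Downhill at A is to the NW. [T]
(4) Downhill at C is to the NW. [T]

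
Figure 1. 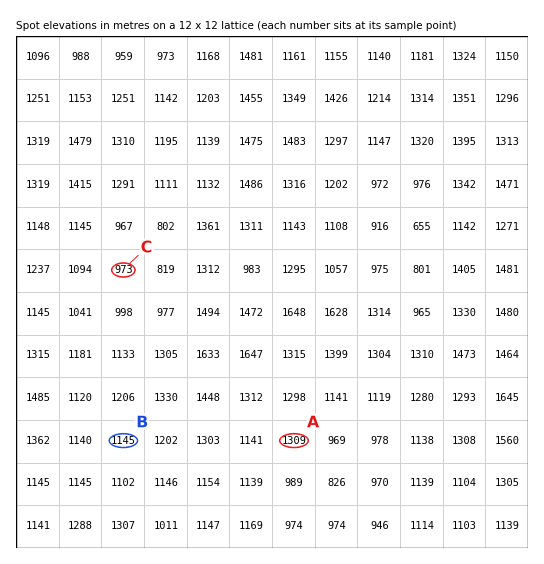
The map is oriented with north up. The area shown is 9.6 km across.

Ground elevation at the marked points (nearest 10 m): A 1310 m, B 1150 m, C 970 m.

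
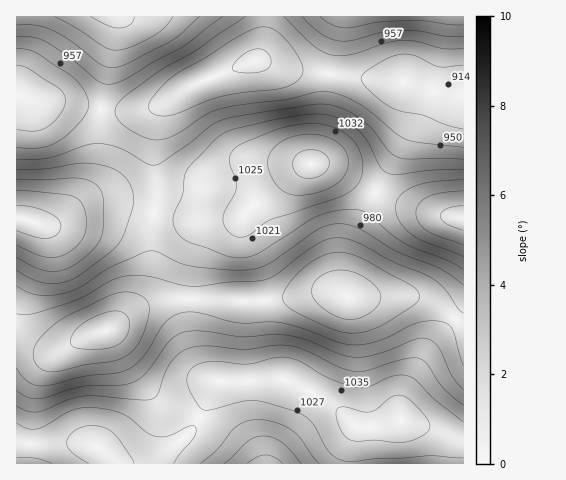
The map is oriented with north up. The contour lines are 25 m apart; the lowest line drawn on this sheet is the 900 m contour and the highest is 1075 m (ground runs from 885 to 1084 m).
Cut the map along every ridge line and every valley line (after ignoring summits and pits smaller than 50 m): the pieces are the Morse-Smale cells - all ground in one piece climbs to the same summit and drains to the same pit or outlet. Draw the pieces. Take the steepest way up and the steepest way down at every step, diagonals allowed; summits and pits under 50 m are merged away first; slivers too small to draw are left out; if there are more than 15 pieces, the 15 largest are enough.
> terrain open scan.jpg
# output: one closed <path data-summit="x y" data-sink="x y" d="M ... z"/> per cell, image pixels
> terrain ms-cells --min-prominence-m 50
<path data-summit="312 164" data-sink="255 61" d="M258 60l-57 21-22 12-18 15-5 14-2 23 0 17 3 23-3 28 36 7 47-1 7-3 19-20 20-17 26-15 12 0 12 4 43 24 34-68 3-23-7-17-3-3-18 0-90-10z"/><path data-summit="402 420" data-sink="348 297" d="M335 292l-21 0-26 6-36 4-62-2 1 37 9 32 8 9 8 3 72 0 35 18 34 28 21 0 25-6 37 10 18 9 5 0 1-113-19-17-22-12-13-2-62 1z"/><path data-summit="402 420" data-sink="105 330" d="M181 298l-16 2-21 5-13 7-20 17-26 8-25 14-13 1-23-7-7 0-1 96 13 3 61 0 11 5 8 9 2 6 28 0 20-8 23-16 14-15 17-39 5-4-10-4-10-14-7-27-1-37z"/><path data-summit="112 17" data-sink="255 61" d="M265 16l-248 0-1 78 24 8 24 0 39 8 35 0 13-2 18-8 32-19 56-21 7-22z"/><path data-summit="312 164" data-sink="348 297" d="M321 164l-12 0-18 10-28 22-20 21-8 3-22 4-9 6-5 9-7 30-2 31 62 2 36-4 26-6 21 0 12 3-2-4 0-19 5-24 25-56-31-18z"/><path data-summit="402 420" data-sink="265 463" d="M285 380l-67 1-5 5-20 42-28 24-25 11 324 0-1-23-5 0-18-9-37-10-25 6-21 0-34-28z"/><path data-summit="27 221" data-sink="105 330" d="M112 204l-14 0-14 3-31 18-12 0-25-7 1 127 7 0 23 7 13-1 25-14 24-7 32-31 6-11 3-12 1-49 3-13z"/><path data-summit="27 221" data-sink="255 61" d="M17 94l0 124 24 7 12 0 31-18 14-3 14 0 42 9 3-17-3-34 1-31 3-19 7-10-14 6-13 2-35 0-39-8-24 0z"/><path data-summit="349 17" data-sink="255 61" d="M463 16l-197 0-3 27-5 17 30 10 97 11 18 0 36 12 24 1z"/><path data-summit="463 218" data-sink="348 297" d="M377 192l-20 37-7 19-5 24 0 19 2 6 63-1 13 2 22 12 18 16 1-108-33-5-35-11z"/><path data-summit="463 218" data-sink="255 61" d="M406 82l-2 1 9 18-3 23-34 68 20 10 35 11 32 5 1-123-25-2z"/><path data-summit="312 164" data-sink="105 330" d="M157 213l-3 1-3 13 0 40-2 14-8 18-17 16 1 2 25-14 15-3 24 0 6-43 9-27 9-6 22-4-45 0z"/><path data-summit="402 420" data-sink="348 297" d="M20 442l-4 0 1 22 93-1-1-5-8-9-11-5-61 0z"/>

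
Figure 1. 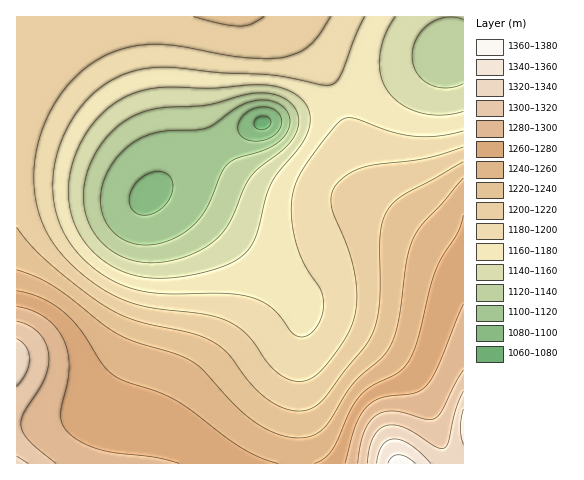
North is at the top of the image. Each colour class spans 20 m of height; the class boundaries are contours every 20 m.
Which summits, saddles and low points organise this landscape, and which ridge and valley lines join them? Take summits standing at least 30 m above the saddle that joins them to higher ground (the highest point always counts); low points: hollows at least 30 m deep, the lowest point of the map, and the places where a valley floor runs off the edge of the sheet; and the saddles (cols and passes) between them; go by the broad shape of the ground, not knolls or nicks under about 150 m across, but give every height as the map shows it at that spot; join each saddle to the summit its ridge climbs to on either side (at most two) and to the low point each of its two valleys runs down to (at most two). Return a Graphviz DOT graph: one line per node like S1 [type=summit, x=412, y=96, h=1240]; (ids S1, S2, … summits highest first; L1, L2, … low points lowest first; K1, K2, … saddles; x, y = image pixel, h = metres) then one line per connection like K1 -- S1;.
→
graph terrain {
  S1 [type=summit, x=400, y=463, h=1369];
  S2 [type=summit, x=17, y=361, h=1330];
  L1 [type=low, x=263, y=123, h=1075];
  L2 [type=low, x=449, y=53, h=1130];
  K1 [type=saddle, x=298, y=463, h=1258];
  K2 [type=saddle, x=340, y=101, h=1178];
  K1 -- S1;
  K1 -- S2;
  K1 -- L1;
  K2 -- S1;
  K2 -- L1;
  K2 -- L2;
}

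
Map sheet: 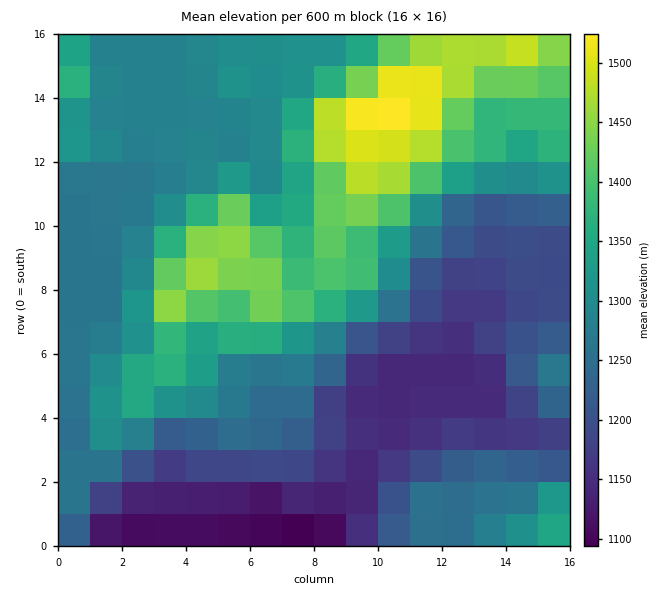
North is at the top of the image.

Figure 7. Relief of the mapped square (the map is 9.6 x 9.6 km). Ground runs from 1090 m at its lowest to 1540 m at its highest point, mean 1290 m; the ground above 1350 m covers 25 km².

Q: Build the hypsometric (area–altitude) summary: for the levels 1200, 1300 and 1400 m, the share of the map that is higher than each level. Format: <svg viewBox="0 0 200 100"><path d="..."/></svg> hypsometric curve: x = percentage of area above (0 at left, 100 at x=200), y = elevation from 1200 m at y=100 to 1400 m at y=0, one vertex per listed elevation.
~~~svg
<svg viewBox="0 0 200 100"><path d="M150 100l-72-50-45-50"/></svg>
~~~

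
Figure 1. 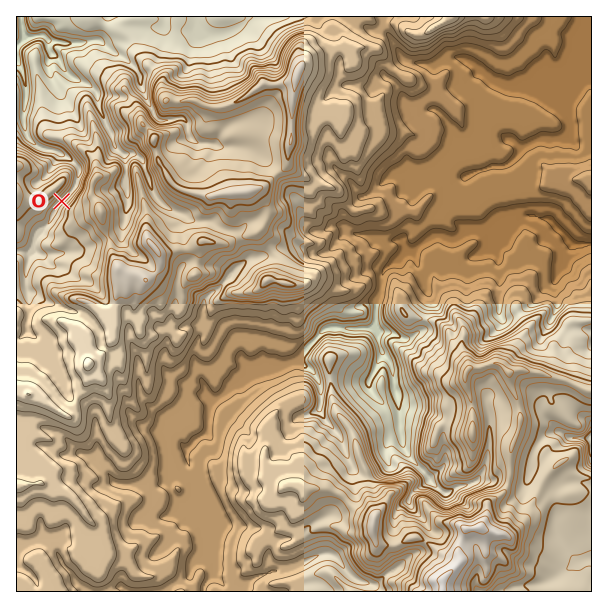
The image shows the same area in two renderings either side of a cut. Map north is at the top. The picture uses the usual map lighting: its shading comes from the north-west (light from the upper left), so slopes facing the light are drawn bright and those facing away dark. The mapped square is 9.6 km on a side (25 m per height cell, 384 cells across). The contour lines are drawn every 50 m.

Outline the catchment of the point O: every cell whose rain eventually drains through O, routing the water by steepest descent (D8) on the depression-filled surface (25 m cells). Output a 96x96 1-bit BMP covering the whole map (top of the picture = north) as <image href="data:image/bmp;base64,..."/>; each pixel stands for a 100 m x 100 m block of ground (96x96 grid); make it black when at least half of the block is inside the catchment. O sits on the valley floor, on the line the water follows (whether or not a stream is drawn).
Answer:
<image width="96" height="96" href="data:image/bmp;base64,Qk2+BAAAAAAAAD4AAAAoAAAAYAAAAGAAAAABAAEAAAAAAIAEAAATCwAAEwsAAAIAAAAAAAAA////AAAAAAAAAAAAAAAAAAAAAAAAAAAAAAAAAAAAAAAAAAAAAAAAAAAAAAAAAAAAAAAAAAAAAAAAAAAAAAAAAAAAAAAAAAAAAAAAAAAAAAAAAAAAAAAAAAAAAAAAAAAAAAAAAAAAAAAAAAAAAAAAAAAAAAAAAAAAAAAAAAAAAAAAAAAAAAAAAAAAAAAAAAAAAAAAAAAAAAAAAAAAAAAAAAAAAAAAAAAAAAAAAAAAAAAAAAAAAAAAAAAAAAAAAAAAAAAAAAAAAAAAAAAAAAAAAAAAAAAAAAAAAAAAAAAAAAAAAAAAAAAAAAAAAAAAAAAAAAAAAAAAAAAAAAAAAAAAAAAAAAAAAAAAAAAAAAAAAAAAAAAAAAAAAAAAAAAAAAAAAAAAAAAAAAAAAAAAAAAAAAAAAAAAAAAAAAAAAAAAAAAAAAAAAAAAAAAAAAAAAAAAAAAAAAAAAAAAAAAAAAAAAAAAAAAAgAAAAAAAAAAAAAADwAAAAAAAAAAAAAAHwAAAAAAAAAAAAAAfwAAAAAAAAAAAAAD/4AAAAAAAAAAAAAD/8AAAAAAAAAAAAAD/8AAAAAAAAAAAAAD/8AAAAAAAAAAAAAD/8AAAAAAAAAAAAAD/+AAAAAAAAAAAAAD//AAAAAAAAAAAAAD//gAAAAAAAAAAAAD//wAAAAAAAAAAAAD//wAAAAAAAAAAAAD//wAAAAAAAAAAAAD//wAAAAAAAAAAAAD//wAAAAAAAAAAAAD//wAAAAAAAAAAAAD//wAAAAAAAAAAAAD//4AAAAAAAAAAAAD//4AAAAAAAAAAAAD//4AAAAAAAAAAAAD//4AAAAAAAAAAAAD//8AAAAAAAAAAAAD//8AAAAAAAAAAAAD//4AAAAAAAAAAAAD//wAAAAAAAAAAAAD//wAAAAAAAAAAAAD//wAAAAAAAAAAAAD//wAAAAAAAAAAAAD//gAAAAAAAAAAAAD//gAAAAAAAAAAAAD//gAAAAAAAAAAAAD//AAAAAAAAAAAAAD//AAAAAAAAAAAAAD/AAAAAAAAAAAAAADOAAAAAAAAAAAAAAAAAAAAAAAAAAAAAAAAAAAAAAAAAAAAAAAAAAAAAAAAAAAAAAAAAAAAAAAAAAAAAAAAAAAAAAAAAAAAAAAAAAAAAAAAAAAAAAAAAAAAAAAAAAAAAAAAAAAAAAAAAAAAAAAAAAAAAAAAAAAAAAAAAAAAAAAAAAAAAAAAAAAAAAAAAAAAAAAAAAAAAAAAAAAAAAAAAAAAAAAAAAAAAAAAAAAAAAAAAAAAAAAAAAAAAAAAAAAAAAAAAAAAAAAAAAAAAAAAAAAAAAAAAAAAAAAAAAAAAAAAAAAAAAAAAAAAAAAAAAAAAAAAAAAAAAAAAAAAAAAAAAAAAAAAAAAAAAAAAAAAAAAAAAAAAAAAAAAAAAAAAAAAAAAAAAAAAAAAAAAAAAAAAAAAAAAAAAAAAAAAAAAAAAAAAAAAAAAAAAAAAAAAAAAAAAAAAAAAAAAAAAAAAAAAAAAAAAAAAAAAAAAAAAAAAAAAAAAAAAA="/>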